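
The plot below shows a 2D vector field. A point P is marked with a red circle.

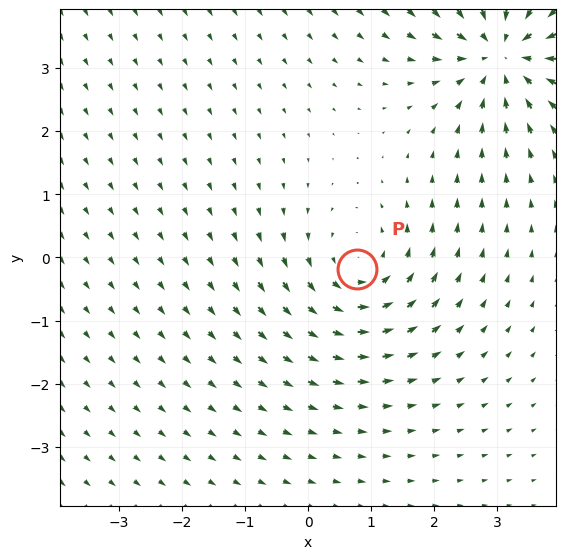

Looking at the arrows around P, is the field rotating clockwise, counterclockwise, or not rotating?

counterclockwise

Near P at (0.8, -0.2) the arrows circulate counterclockwise. The curl (z-component) there is about +3; positive curl means counterclockwise rotation.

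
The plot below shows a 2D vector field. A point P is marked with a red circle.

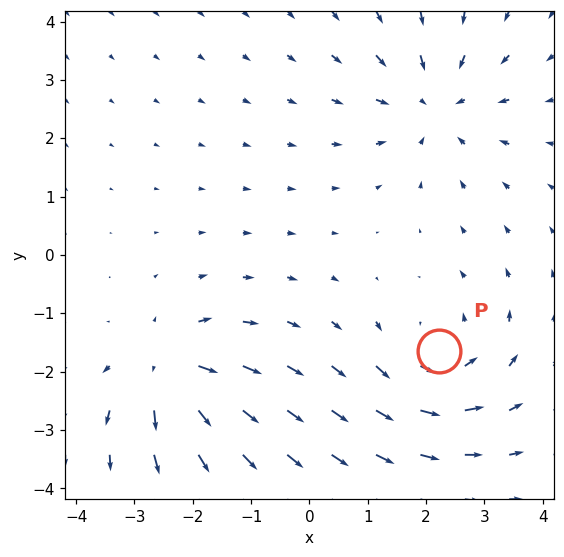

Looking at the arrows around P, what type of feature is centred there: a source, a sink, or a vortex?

vortex

At P (2.2, -1.6) the arrows circulate counterclockwise. Divergence ≈0, curl about +5 — near-zero divergence with nonzero curl is a vortex.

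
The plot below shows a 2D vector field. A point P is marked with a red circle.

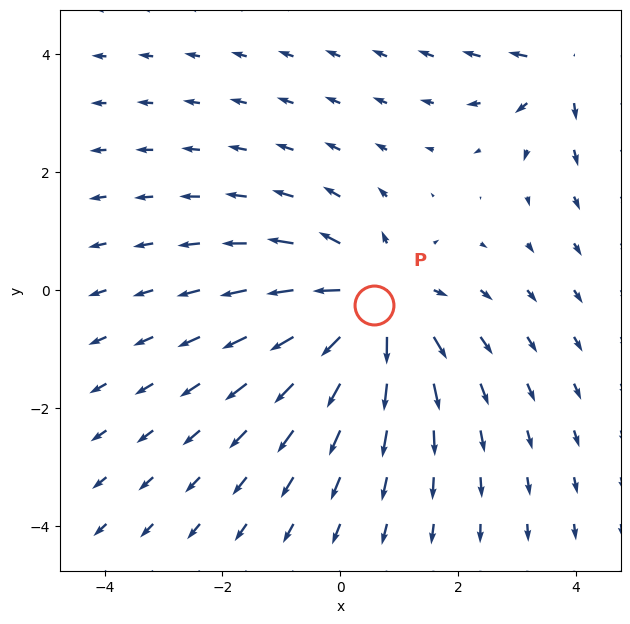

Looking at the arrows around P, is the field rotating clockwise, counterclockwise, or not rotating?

not rotating

Near P at (0.6, -0.2) the arrows show no circulation. The curl there is ≈0.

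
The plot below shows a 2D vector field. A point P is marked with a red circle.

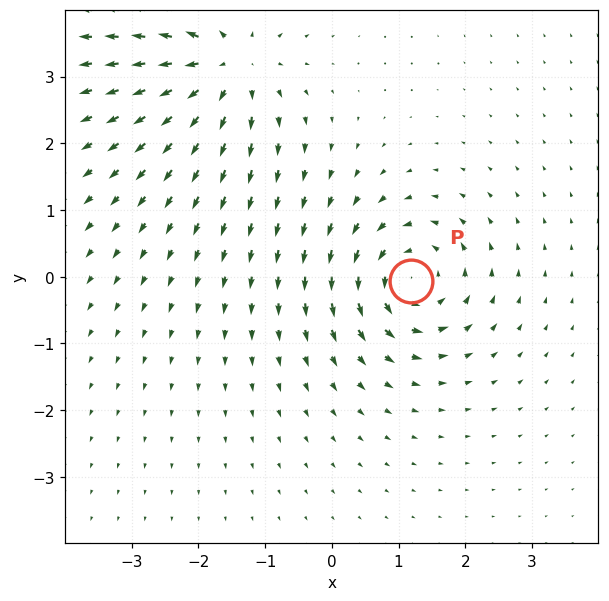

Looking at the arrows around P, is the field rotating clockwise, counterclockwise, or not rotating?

counterclockwise

Near P at (1.2, -0.1) the arrows circulate counterclockwise. The curl (z-component) there is about +5; positive curl means counterclockwise rotation.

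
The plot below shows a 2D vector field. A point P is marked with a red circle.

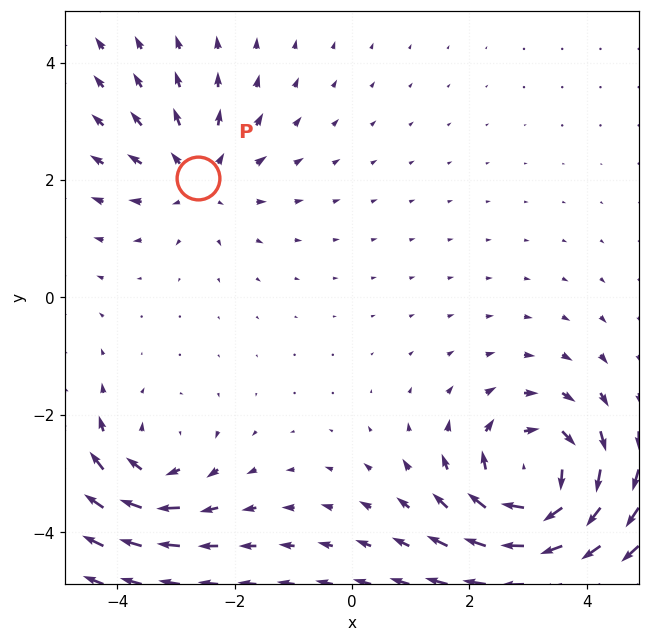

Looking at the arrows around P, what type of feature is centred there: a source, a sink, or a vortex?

source

At P (-2.6, 2.0) the arrows spread outward. Divergence about +3, curl ≈0 — positive divergence with near-zero curl is a source.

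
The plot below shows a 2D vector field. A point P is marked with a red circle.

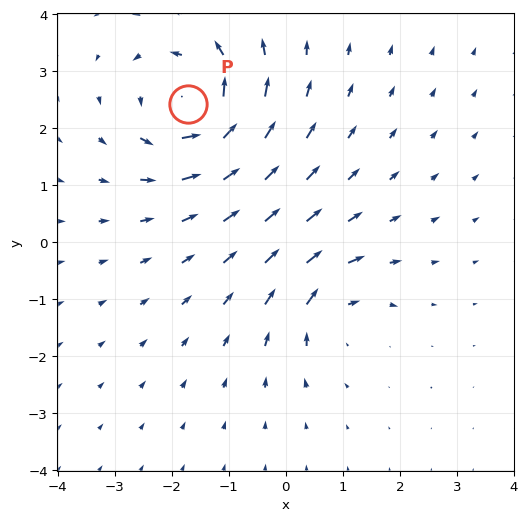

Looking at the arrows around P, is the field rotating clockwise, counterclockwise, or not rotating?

counterclockwise

Near P at (-1.7, 2.4) the arrows circulate counterclockwise. The curl (z-component) there is about +5; positive curl means counterclockwise rotation.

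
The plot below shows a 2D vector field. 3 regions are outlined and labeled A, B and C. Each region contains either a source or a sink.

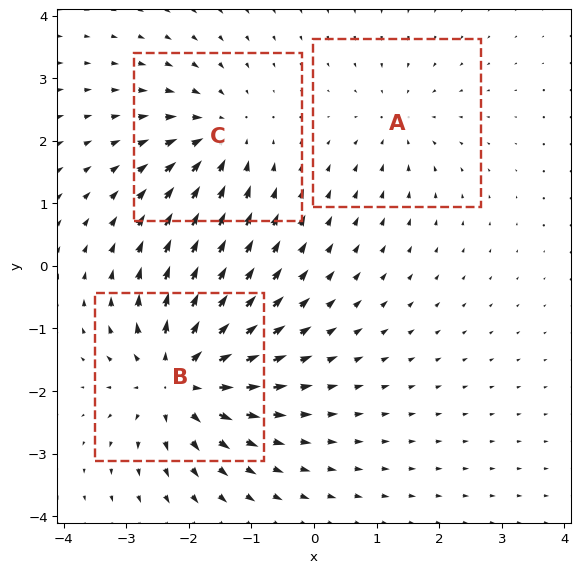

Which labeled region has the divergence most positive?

Divergence at each region's feature centre — A: about -2, B: about +5, C: about -4. Region B is most positive.

B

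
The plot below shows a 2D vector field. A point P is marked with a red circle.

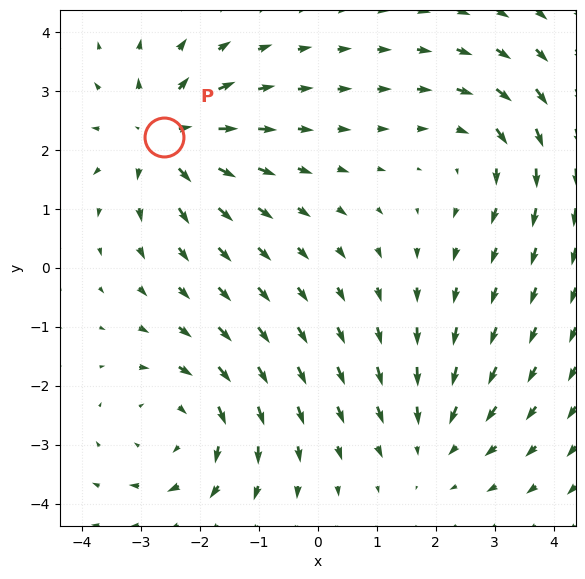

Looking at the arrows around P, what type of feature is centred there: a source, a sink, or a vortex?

At P (-2.6, 2.2) the arrows spread outward. Divergence about +5, curl ≈0 — positive divergence with near-zero curl is a source.

source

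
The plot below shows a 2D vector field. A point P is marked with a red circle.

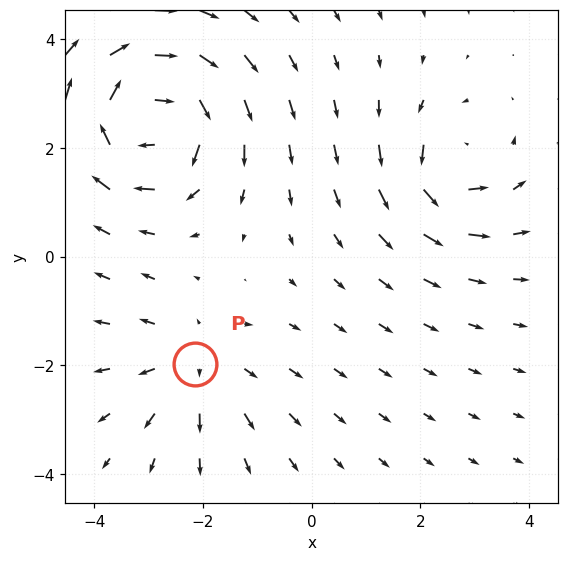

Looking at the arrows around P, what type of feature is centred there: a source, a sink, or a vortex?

At P (-2.1, -2.0) the arrows spread outward. Divergence about +2, curl ≈0 — positive divergence with near-zero curl is a source.

source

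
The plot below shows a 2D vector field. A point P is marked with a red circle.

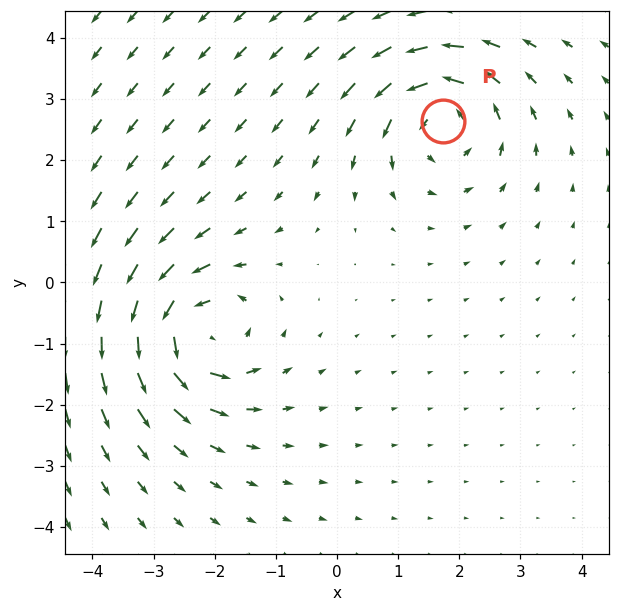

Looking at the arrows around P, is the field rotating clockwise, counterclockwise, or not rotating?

Near P at (1.7, 2.6) the arrows circulate counterclockwise. The curl (z-component) there is about +5; positive curl means counterclockwise rotation.

counterclockwise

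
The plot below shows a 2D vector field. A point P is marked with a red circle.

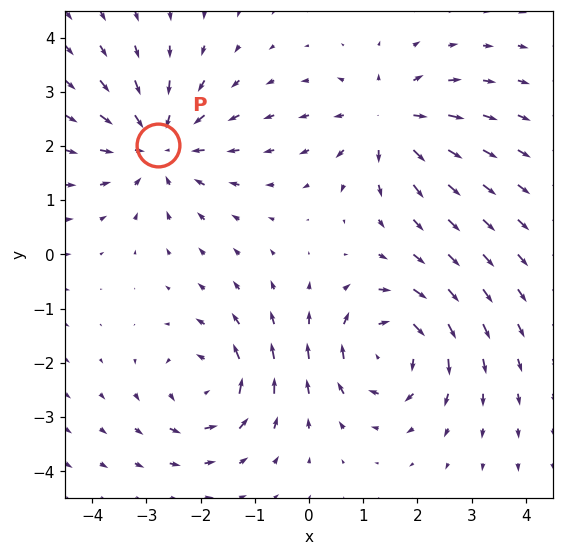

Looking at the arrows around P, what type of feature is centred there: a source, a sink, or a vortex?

At P (-2.8, 2.0) the arrows converge inward. Divergence about -4, curl ≈0 — negative divergence with near-zero curl is a sink.

sink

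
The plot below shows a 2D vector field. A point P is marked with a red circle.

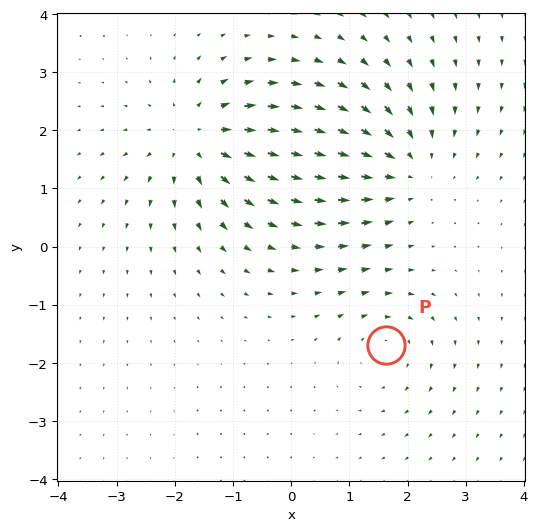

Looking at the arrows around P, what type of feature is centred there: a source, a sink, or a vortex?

At P (1.6, -1.7) the arrows circulate clockwise. Divergence ≈0, curl about -3 — near-zero divergence with nonzero curl is a vortex.

vortex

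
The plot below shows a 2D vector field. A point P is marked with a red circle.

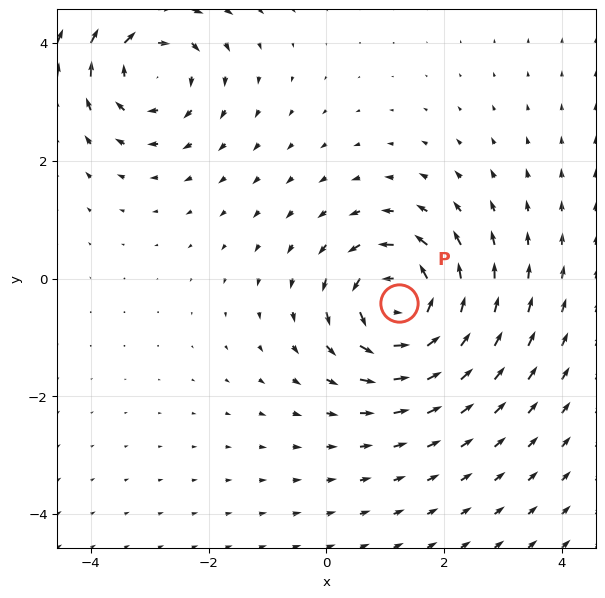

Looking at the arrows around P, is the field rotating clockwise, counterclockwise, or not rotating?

Near P at (1.2, -0.4) the arrows circulate counterclockwise. The curl (z-component) there is about +5; positive curl means counterclockwise rotation.

counterclockwise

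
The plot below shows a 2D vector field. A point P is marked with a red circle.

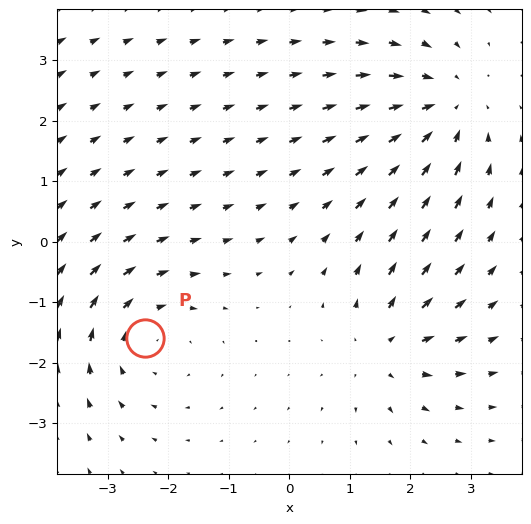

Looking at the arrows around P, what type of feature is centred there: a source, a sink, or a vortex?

At P (-2.4, -1.6) the arrows circulate clockwise. Divergence ≈0, curl about -4 — near-zero divergence with nonzero curl is a vortex.

vortex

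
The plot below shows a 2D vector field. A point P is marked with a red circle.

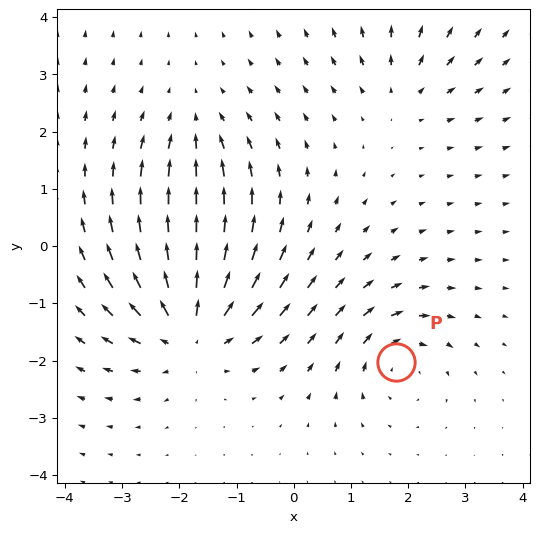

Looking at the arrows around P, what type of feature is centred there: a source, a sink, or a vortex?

vortex

At P (1.8, -2.0) the arrows circulate clockwise. Divergence ≈0, curl about -4 — near-zero divergence with nonzero curl is a vortex.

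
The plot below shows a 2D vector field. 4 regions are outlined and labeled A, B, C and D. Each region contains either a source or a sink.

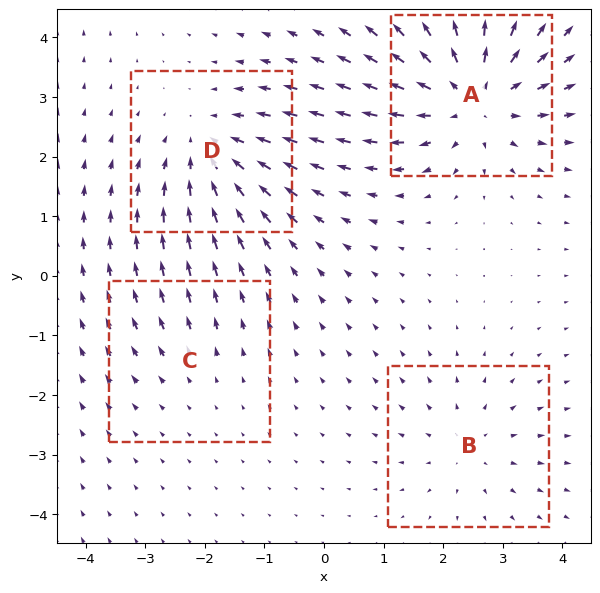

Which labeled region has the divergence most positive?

A

Divergence at each region's feature centre — A: about +7, B: about +3, C: about +2, D: about -5. Region A is most positive.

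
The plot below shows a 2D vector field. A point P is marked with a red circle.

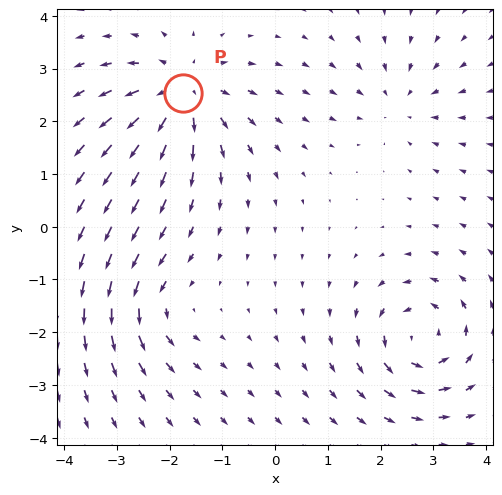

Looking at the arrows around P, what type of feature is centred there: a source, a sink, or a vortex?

source

At P (-1.8, 2.5) the arrows spread outward. Divergence about +6, curl ≈0 — positive divergence with near-zero curl is a source.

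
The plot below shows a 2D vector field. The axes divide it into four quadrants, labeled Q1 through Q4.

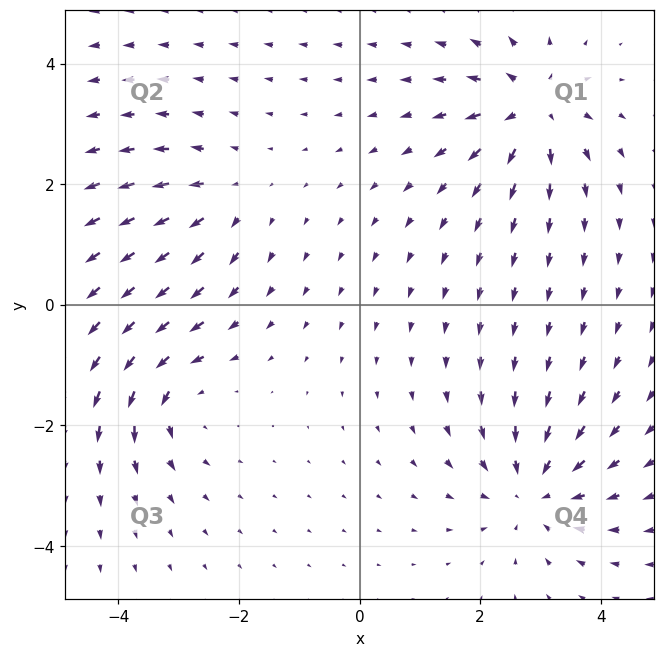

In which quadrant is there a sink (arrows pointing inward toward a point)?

The sink sits at approximately (2.9, -3.1), which lies in quadrant Q4. The divergence there is about -5, negative as expected for a sink.

Q4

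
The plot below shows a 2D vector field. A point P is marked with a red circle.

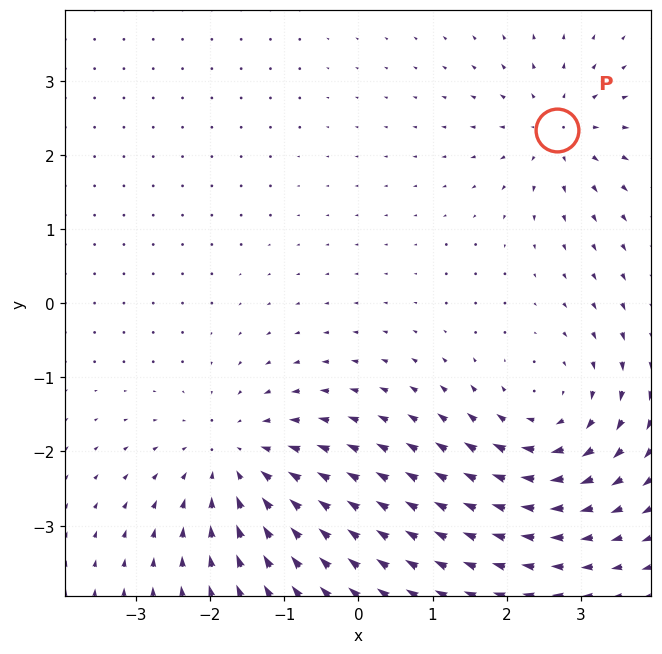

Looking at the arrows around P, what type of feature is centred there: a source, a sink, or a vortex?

At P (2.7, 2.3) the arrows spread outward. Divergence about +4, curl ≈0 — positive divergence with near-zero curl is a source.

source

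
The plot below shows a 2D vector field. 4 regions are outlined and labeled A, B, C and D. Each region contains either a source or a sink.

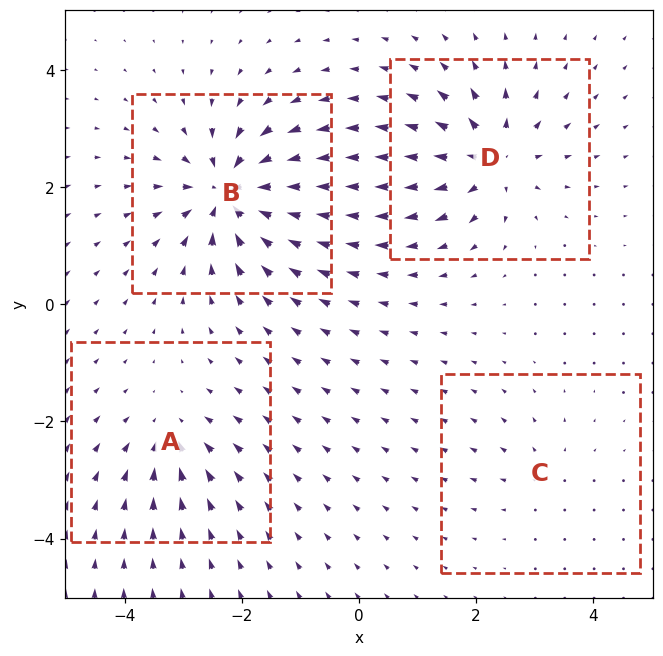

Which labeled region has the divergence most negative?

B

Divergence at each region's feature centre — A: about -4, B: about -8, C: about +2, D: about +7. Region B is most negative.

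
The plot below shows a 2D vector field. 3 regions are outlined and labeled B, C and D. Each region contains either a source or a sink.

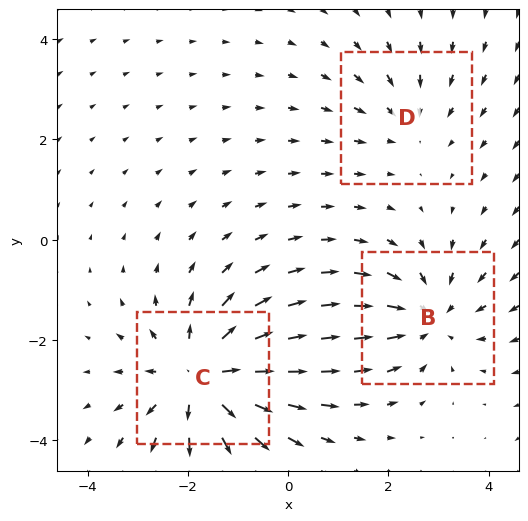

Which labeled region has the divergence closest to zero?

D

Divergence at each region's feature centre — B: about -3, C: about +4, D: about -2. Region D is closest to zero.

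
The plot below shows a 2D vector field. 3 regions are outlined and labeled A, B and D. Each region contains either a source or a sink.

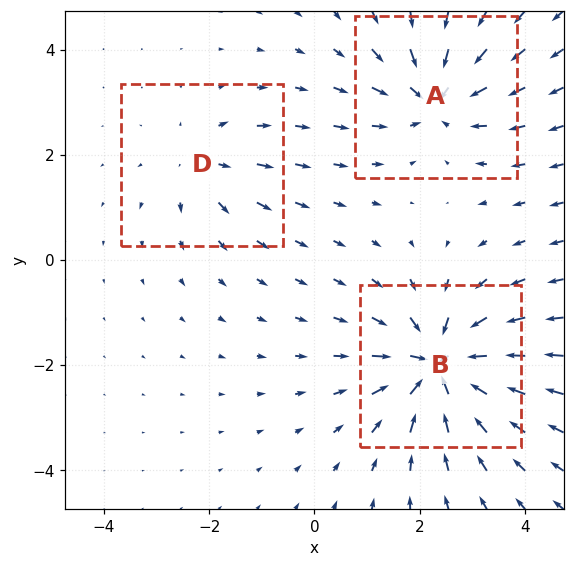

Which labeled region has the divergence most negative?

Divergence at each region's feature centre — A: about -4, B: about -5, D: about +2. Region B is most negative.

B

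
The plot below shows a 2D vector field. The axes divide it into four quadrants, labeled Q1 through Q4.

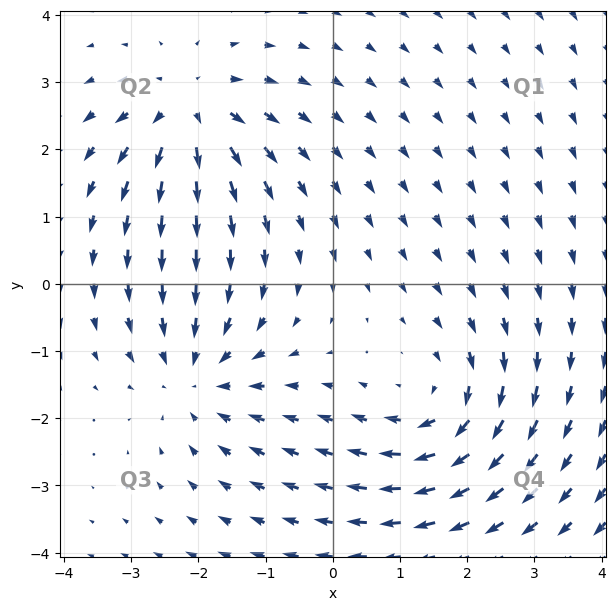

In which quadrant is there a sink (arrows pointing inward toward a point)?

The sink sits at approximately (-2.0, -1.4), which lies in quadrant Q3. The divergence there is about -4, negative as expected for a sink.

Q3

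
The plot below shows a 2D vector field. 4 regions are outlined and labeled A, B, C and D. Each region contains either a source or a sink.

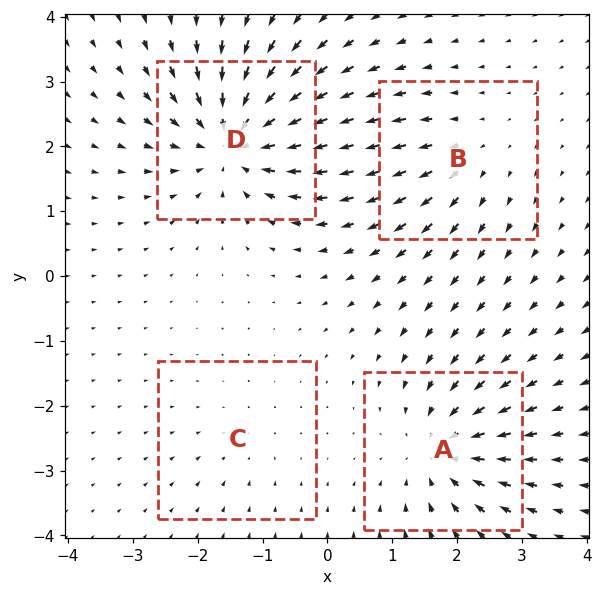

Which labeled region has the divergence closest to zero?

C

Divergence at each region's feature centre — A: about -6, B: about +4, C: about -2, D: about -8. Region C is closest to zero.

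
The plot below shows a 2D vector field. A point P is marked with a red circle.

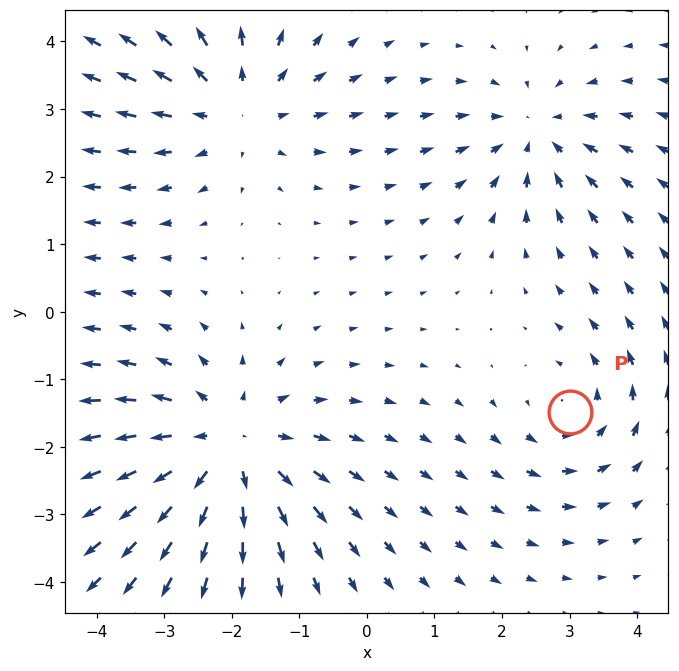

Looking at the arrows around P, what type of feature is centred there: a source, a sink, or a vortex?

At P (3.0, -1.5) the arrows circulate counterclockwise. Divergence ≈0, curl about +3 — near-zero divergence with nonzero curl is a vortex.

vortex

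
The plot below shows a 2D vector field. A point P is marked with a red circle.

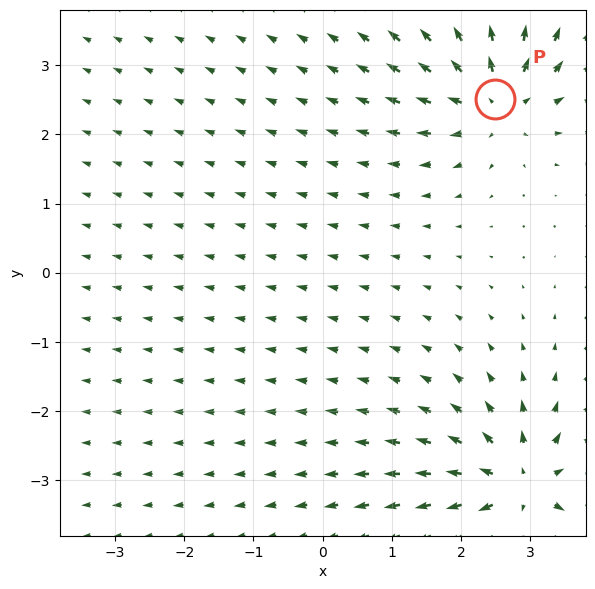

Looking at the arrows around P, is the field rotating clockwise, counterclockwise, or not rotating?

not rotating

Near P at (2.5, 2.5) the arrows show no circulation. The curl there is ≈0.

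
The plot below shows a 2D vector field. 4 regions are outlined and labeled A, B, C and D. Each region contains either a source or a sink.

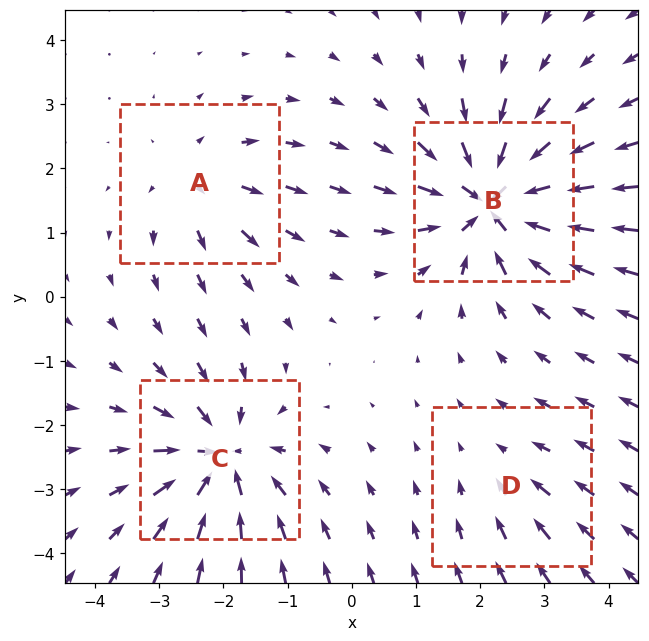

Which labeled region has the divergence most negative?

Divergence at each region's feature centre — A: about +4, B: about -8, C: about -6, D: about -2. Region B is most negative.

B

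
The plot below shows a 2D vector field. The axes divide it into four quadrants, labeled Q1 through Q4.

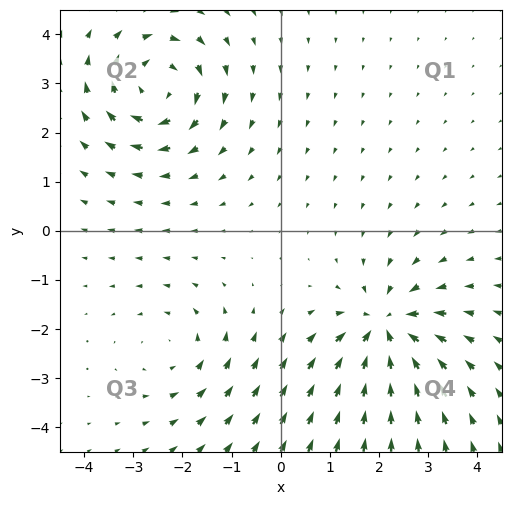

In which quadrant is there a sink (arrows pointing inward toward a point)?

The sink sits at approximately (2.1, -2.0), which lies in quadrant Q4. The divergence there is about -5, negative as expected for a sink.

Q4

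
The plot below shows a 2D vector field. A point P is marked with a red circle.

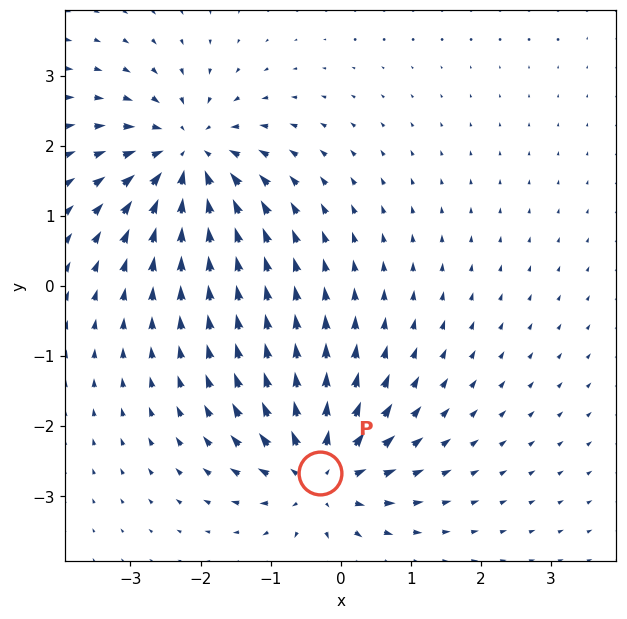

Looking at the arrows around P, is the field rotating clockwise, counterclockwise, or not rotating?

not rotating

Near P at (-0.3, -2.7) the arrows show no circulation. The curl there is ≈0.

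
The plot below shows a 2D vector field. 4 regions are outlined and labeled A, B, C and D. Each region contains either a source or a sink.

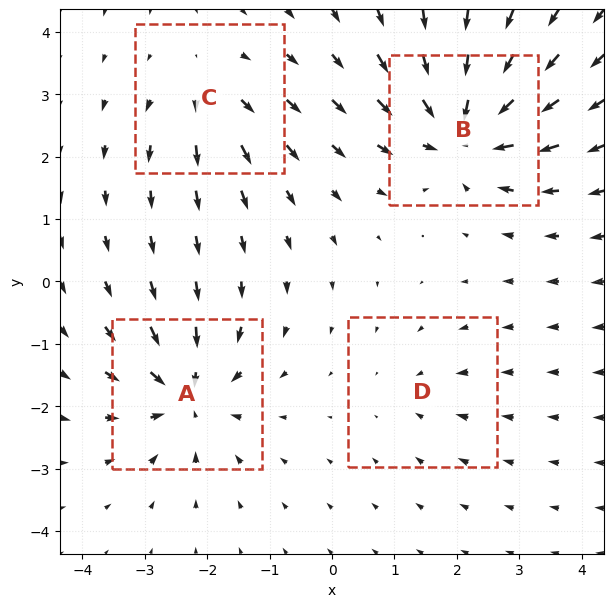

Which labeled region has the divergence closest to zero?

Divergence at each region's feature centre — A: about -7, B: about -8, C: about +4, D: about -2. Region D is closest to zero.

D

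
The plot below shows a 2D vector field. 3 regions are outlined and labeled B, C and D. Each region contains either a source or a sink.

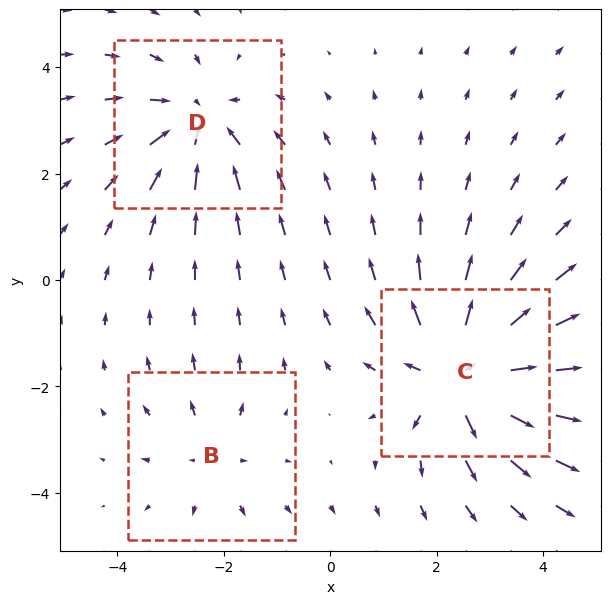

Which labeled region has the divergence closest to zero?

Divergence at each region's feature centre — B: about +2, C: about +4, D: about -3. Region B is closest to zero.

B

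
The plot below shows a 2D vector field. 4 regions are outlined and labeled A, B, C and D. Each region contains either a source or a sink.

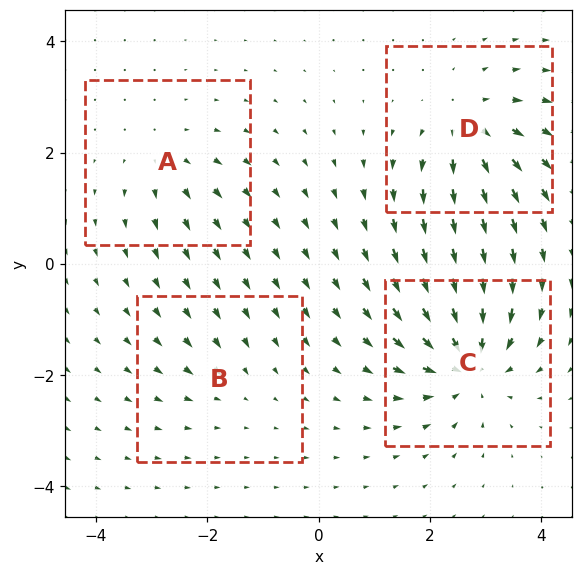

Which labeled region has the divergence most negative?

Divergence at each region's feature centre — A: about +3, B: about -2, C: about -7, D: about +5. Region C is most negative.

C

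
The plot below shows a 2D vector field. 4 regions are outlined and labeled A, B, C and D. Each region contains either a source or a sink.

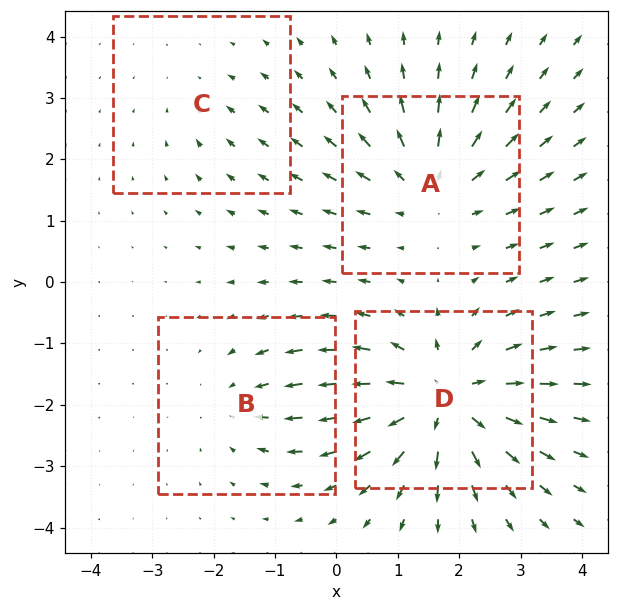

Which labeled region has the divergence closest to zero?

Divergence at each region's feature centre — A: about +5, B: about -3, C: about -2, D: about +7. Region C is closest to zero.

C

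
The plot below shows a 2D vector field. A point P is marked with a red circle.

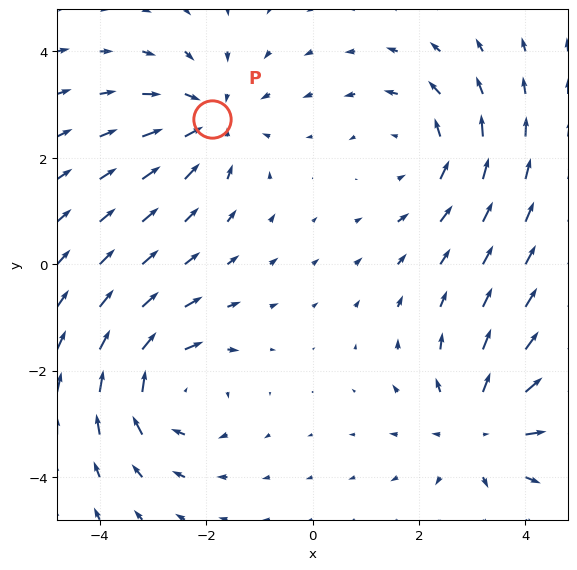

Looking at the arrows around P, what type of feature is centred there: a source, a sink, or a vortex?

sink

At P (-1.9, 2.7) the arrows converge inward. Divergence about -3, curl ≈0 — negative divergence with near-zero curl is a sink.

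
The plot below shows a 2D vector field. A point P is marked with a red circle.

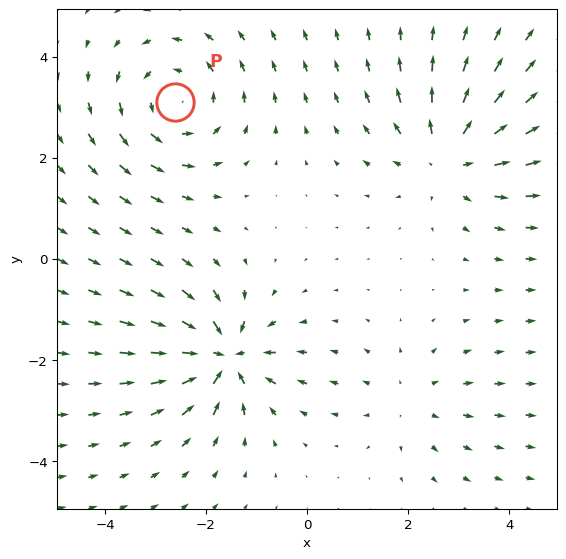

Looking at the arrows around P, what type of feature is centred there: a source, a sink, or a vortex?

At P (-2.6, 3.1) the arrows circulate counterclockwise. Divergence ≈0, curl about +4 — near-zero divergence with nonzero curl is a vortex.

vortex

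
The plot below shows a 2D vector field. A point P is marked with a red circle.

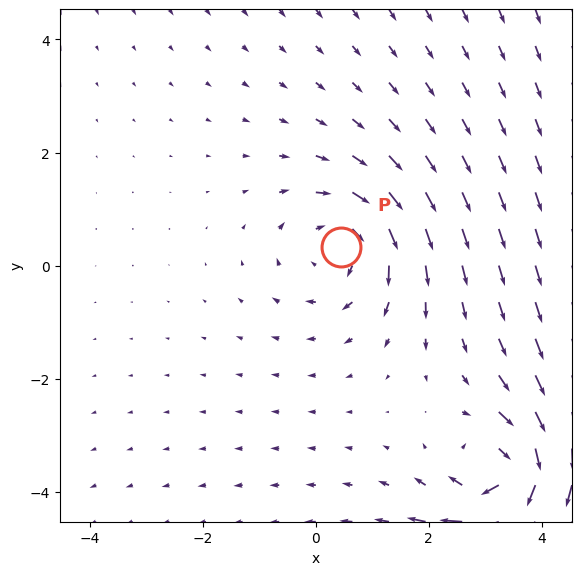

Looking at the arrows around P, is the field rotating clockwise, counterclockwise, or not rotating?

clockwise

Near P at (0.5, 0.3) the arrows circulate clockwise. The curl (z-component) there is about -3; negative curl means clockwise rotation.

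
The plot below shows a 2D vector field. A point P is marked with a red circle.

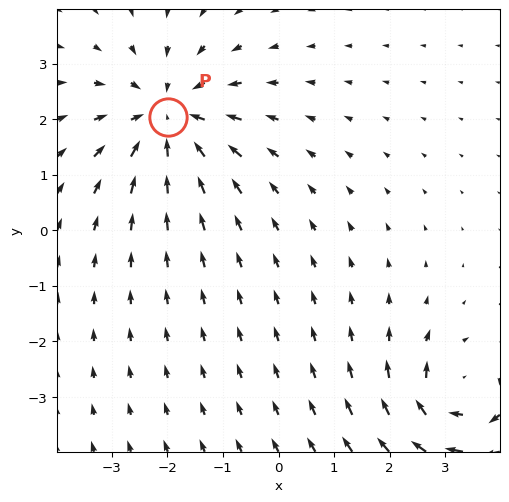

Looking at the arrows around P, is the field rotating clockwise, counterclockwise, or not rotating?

not rotating

Near P at (-2.0, 2.0) the arrows show no circulation. The curl there is ≈0.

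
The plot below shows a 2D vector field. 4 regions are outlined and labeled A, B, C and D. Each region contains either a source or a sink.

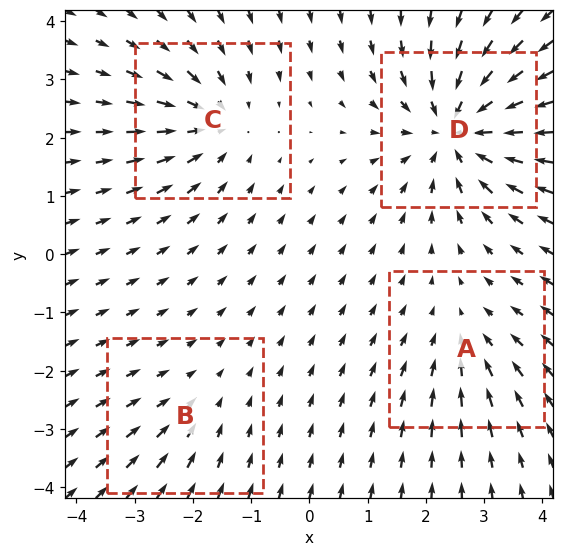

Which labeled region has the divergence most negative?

Divergence at each region's feature centre — A: about -3, B: about -2, C: about -4, D: about -7. Region D is most negative.

D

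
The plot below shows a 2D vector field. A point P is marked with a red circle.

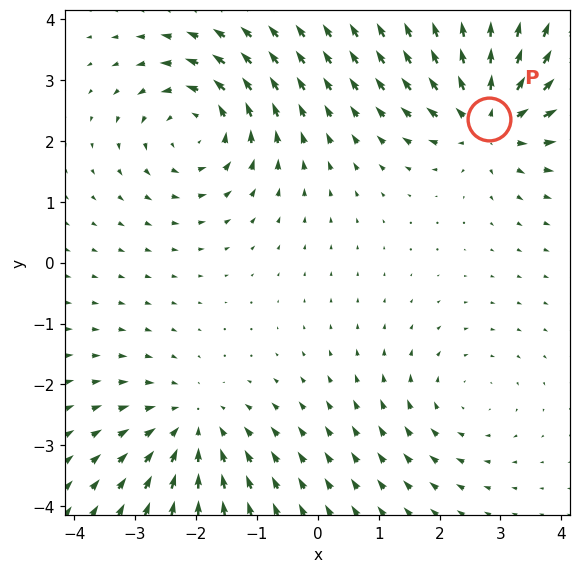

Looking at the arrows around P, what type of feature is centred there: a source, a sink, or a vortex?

At P (2.8, 2.4) the arrows spread outward. Divergence about +6, curl ≈0 — positive divergence with near-zero curl is a source.

source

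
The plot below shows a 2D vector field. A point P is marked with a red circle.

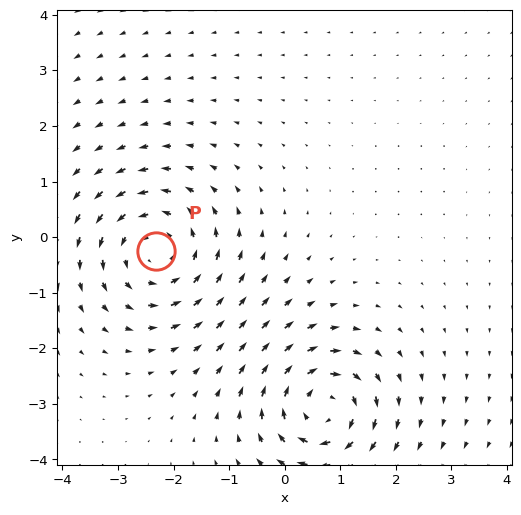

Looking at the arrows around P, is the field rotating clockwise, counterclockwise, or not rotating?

Near P at (-2.3, -0.2) the arrows circulate counterclockwise. The curl (z-component) there is about +4; positive curl means counterclockwise rotation.

counterclockwise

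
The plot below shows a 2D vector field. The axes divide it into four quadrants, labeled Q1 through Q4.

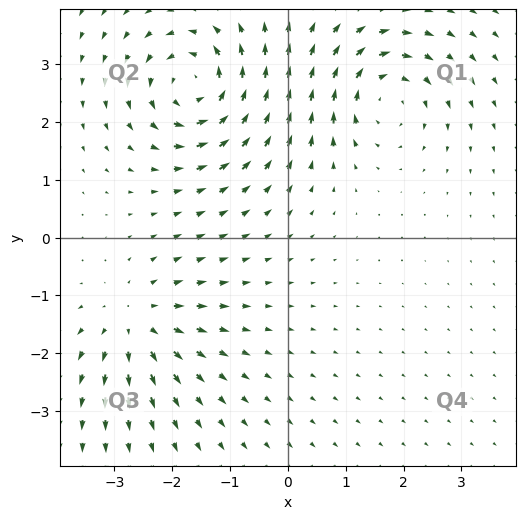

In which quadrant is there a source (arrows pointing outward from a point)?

Q3

The source sits at approximately (-2.6, -1.5), which lies in quadrant Q3. The divergence there is about +4, positive as expected for a source.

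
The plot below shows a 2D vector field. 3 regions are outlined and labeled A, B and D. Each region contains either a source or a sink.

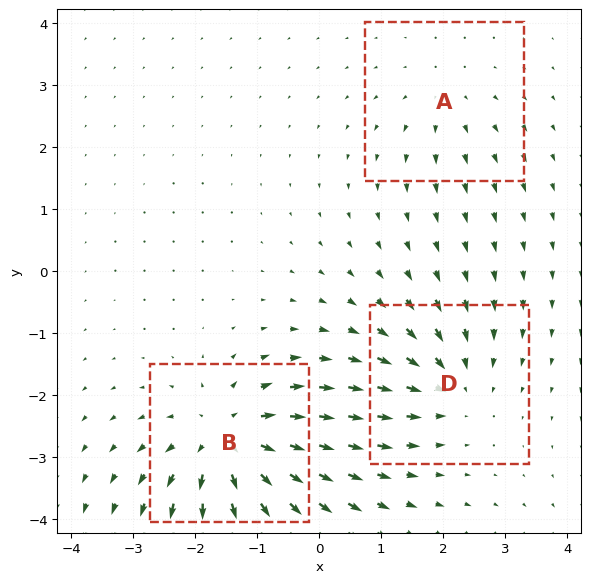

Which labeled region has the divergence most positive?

B

Divergence at each region's feature centre — A: about +2, B: about +6, D: about -4. Region B is most positive.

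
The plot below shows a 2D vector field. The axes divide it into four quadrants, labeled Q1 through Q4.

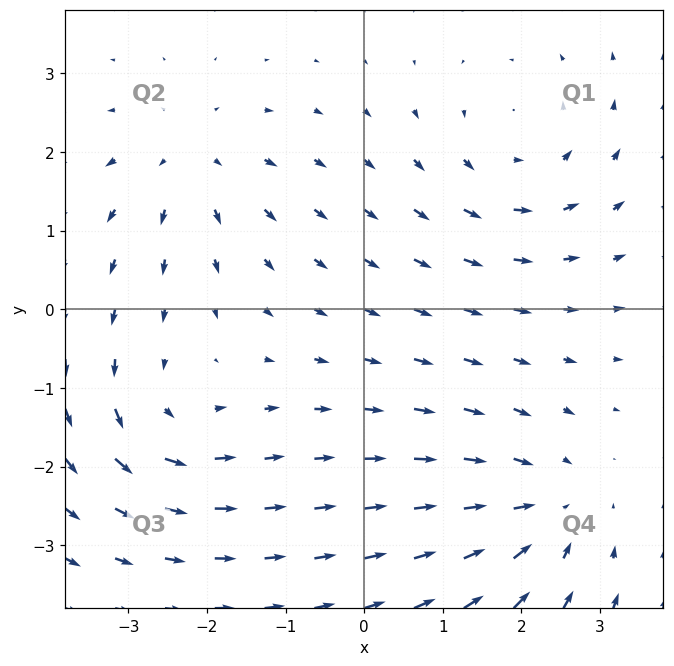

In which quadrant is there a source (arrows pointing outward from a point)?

Q2

The source sits at approximately (-2.2, 1.9), which lies in quadrant Q2. The divergence there is about +4, positive as expected for a source.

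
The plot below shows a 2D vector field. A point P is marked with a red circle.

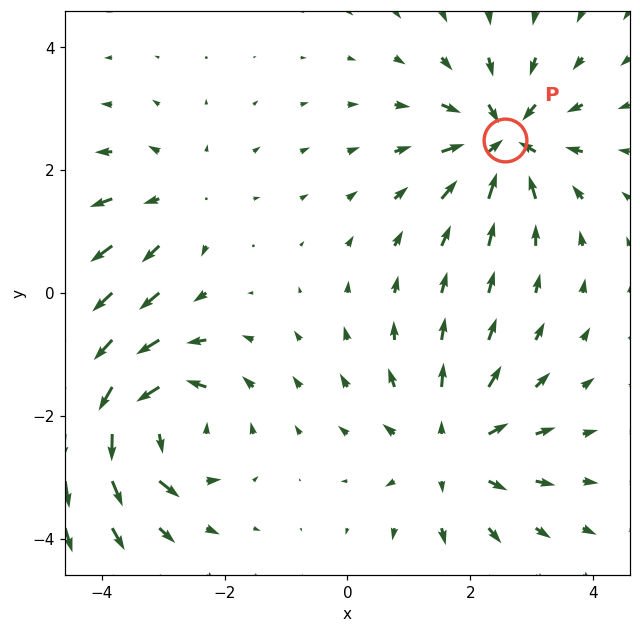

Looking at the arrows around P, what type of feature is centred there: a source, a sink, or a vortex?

sink

At P (2.6, 2.5) the arrows converge inward. Divergence about -6, curl ≈0 — negative divergence with near-zero curl is a sink.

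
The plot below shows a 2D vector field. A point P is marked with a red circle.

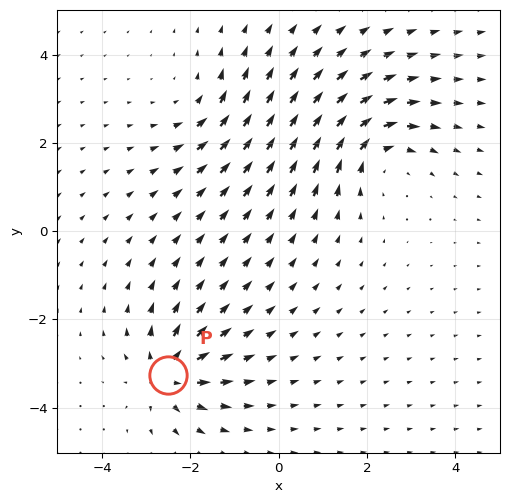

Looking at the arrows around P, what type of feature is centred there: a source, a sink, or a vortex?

At P (-2.5, -3.3) the arrows spread outward. Divergence about +5, curl ≈0 — positive divergence with near-zero curl is a source.

source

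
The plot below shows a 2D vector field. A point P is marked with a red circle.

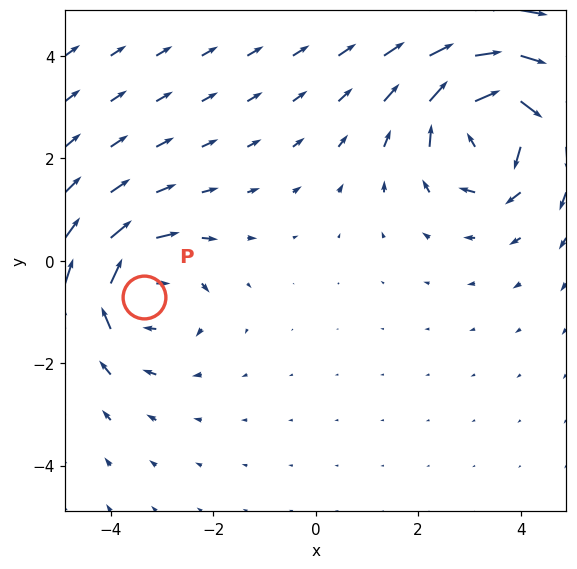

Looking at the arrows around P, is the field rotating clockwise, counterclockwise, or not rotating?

clockwise

Near P at (-3.4, -0.7) the arrows circulate clockwise. The curl (z-component) there is about -4; negative curl means clockwise rotation.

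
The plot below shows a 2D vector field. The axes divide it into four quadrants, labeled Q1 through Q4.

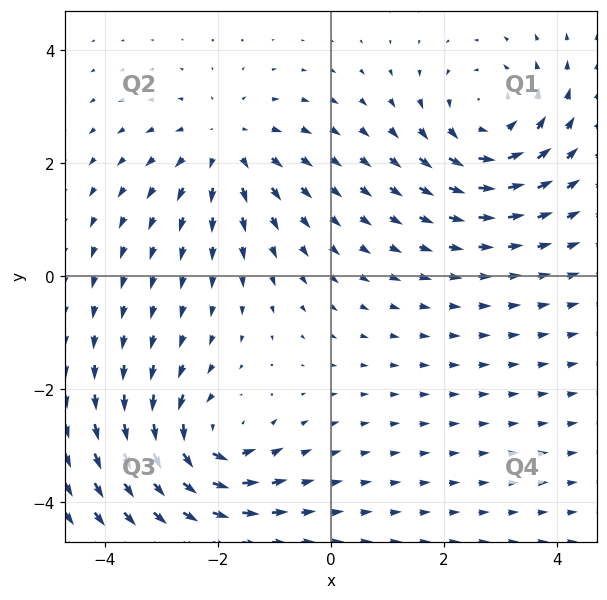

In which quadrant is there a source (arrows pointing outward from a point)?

The source sits at approximately (-1.9, 2.3), which lies in quadrant Q2. The divergence there is about +4, positive as expected for a source.

Q2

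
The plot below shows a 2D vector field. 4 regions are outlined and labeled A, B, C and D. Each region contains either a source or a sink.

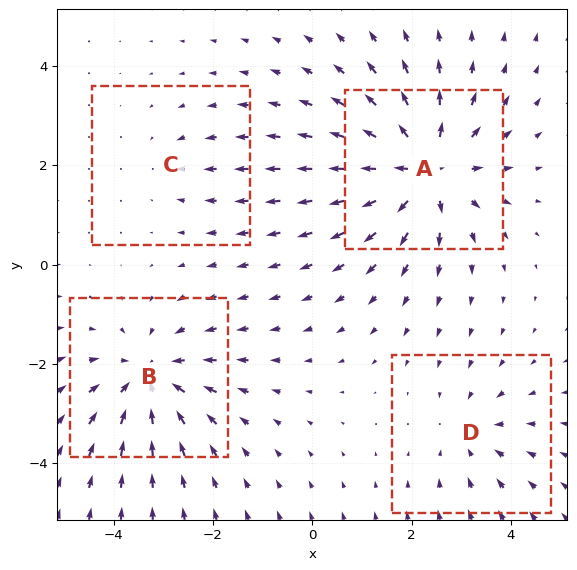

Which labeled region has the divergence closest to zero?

Divergence at each region's feature centre — A: about +6, B: about -5, C: about -2, D: about -3. Region C is closest to zero.

C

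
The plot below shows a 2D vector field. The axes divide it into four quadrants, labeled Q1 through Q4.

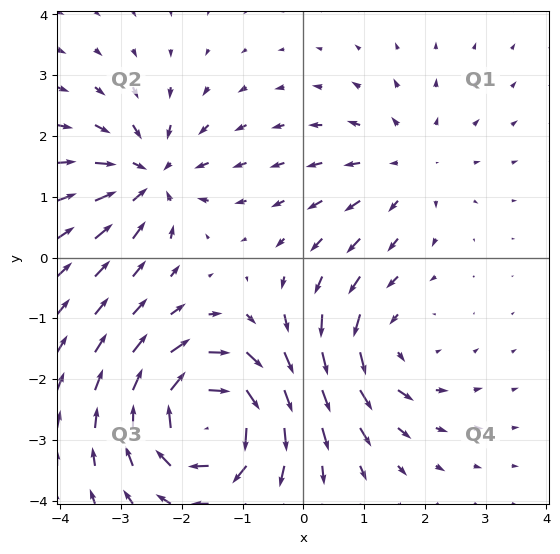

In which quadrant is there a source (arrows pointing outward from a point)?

The source sits at approximately (1.7, 1.5), which lies in quadrant Q1. The divergence there is about +2, positive as expected for a source.

Q1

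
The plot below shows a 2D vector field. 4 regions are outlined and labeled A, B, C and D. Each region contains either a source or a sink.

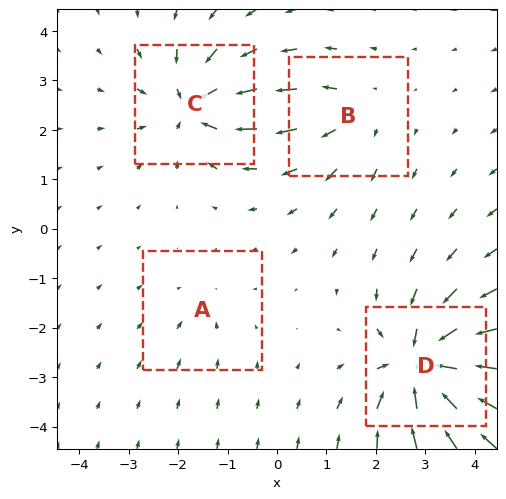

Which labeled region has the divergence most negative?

D

Divergence at each region's feature centre — A: about -2, B: about +4, C: about -6, D: about -8. Region D is most negative.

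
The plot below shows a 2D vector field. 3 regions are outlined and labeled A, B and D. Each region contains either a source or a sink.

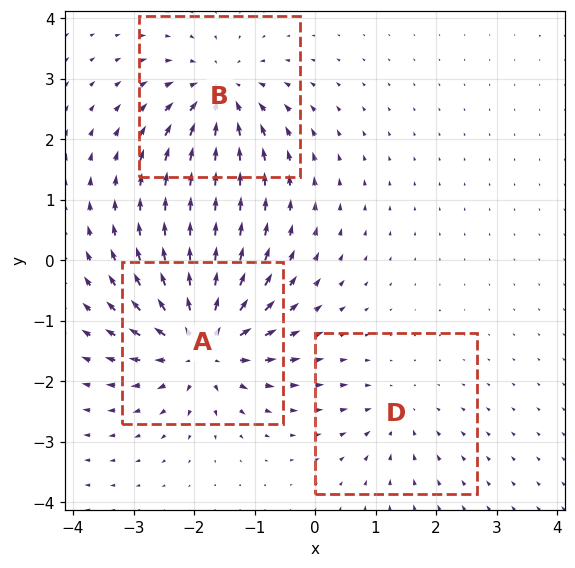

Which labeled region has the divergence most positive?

Divergence at each region's feature centre — A: about +6, B: about -4, D: about -2. Region A is most positive.

A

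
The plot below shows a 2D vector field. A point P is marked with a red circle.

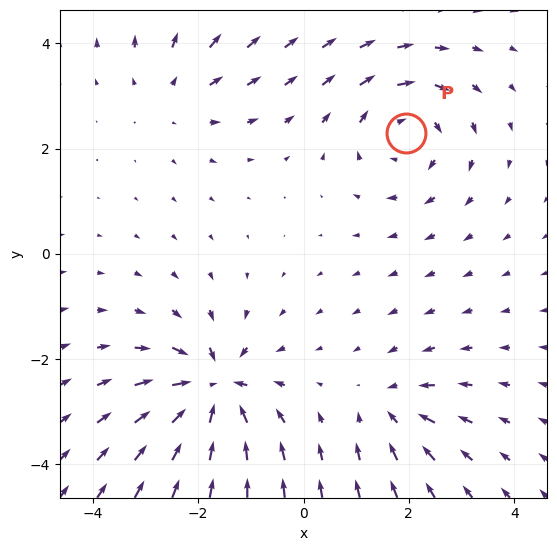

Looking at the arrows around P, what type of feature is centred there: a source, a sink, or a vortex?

vortex

At P (1.9, 2.3) the arrows circulate clockwise. Divergence ≈0, curl about -4 — near-zero divergence with nonzero curl is a vortex.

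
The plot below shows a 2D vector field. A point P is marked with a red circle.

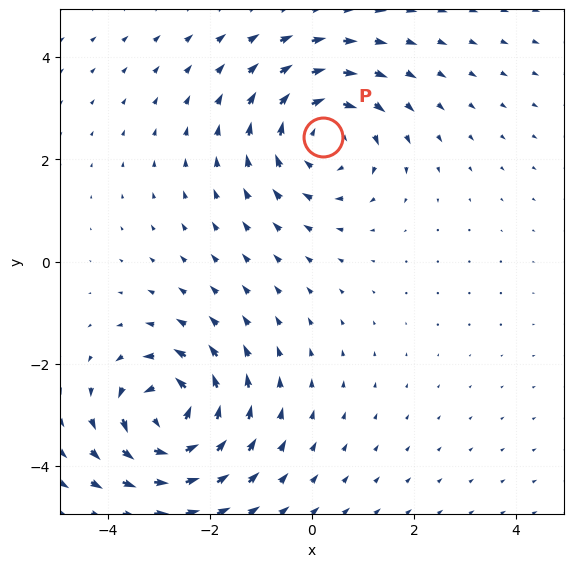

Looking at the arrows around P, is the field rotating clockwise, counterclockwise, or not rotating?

clockwise

Near P at (0.2, 2.4) the arrows circulate clockwise. The curl (z-component) there is about -4; negative curl means clockwise rotation.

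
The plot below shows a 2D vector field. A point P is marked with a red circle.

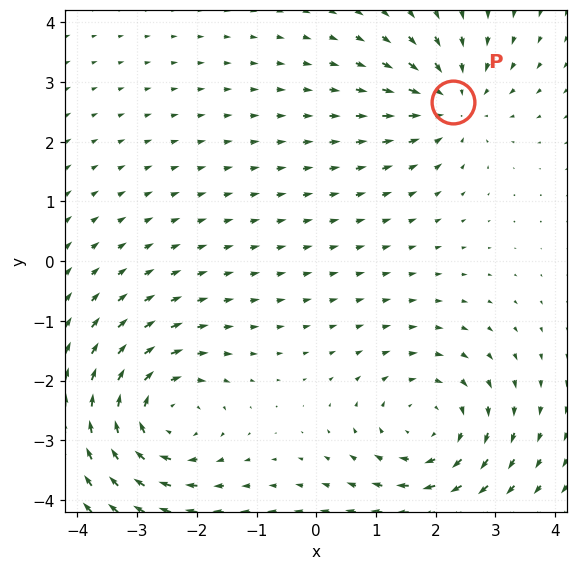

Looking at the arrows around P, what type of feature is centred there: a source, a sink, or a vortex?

sink

At P (2.3, 2.7) the arrows converge inward. Divergence about -4, curl ≈0 — negative divergence with near-zero curl is a sink.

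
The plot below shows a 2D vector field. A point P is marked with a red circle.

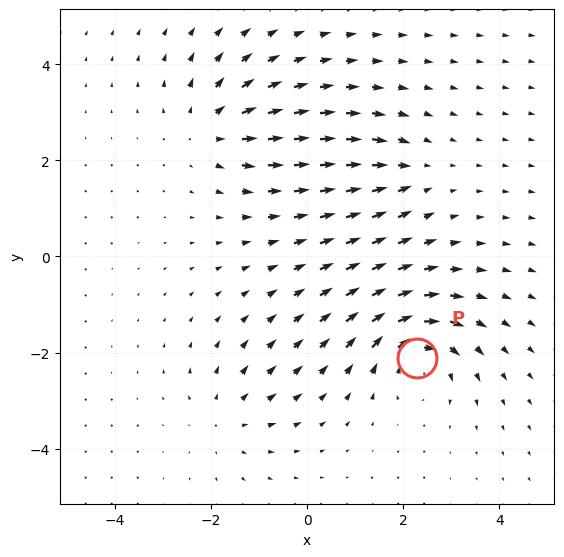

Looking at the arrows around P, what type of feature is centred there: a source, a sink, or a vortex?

vortex

At P (2.3, -2.1) the arrows circulate clockwise. Divergence ≈0, curl about -7 — near-zero divergence with nonzero curl is a vortex.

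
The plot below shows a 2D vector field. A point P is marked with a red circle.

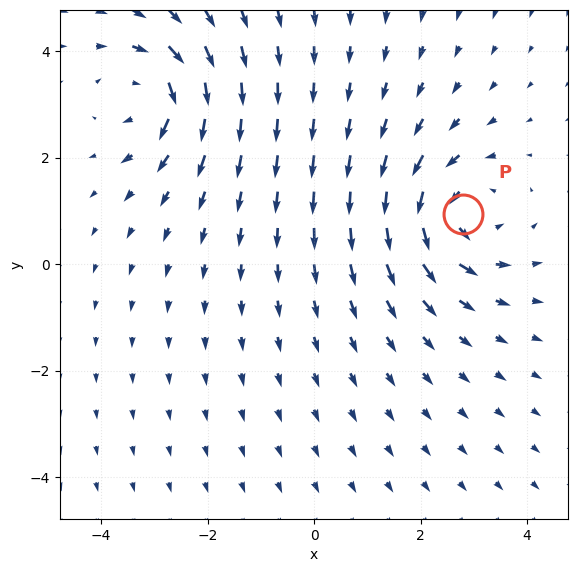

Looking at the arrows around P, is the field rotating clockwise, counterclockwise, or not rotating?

counterclockwise

Near P at (2.8, 1.0) the arrows circulate counterclockwise. The curl (z-component) there is about +5; positive curl means counterclockwise rotation.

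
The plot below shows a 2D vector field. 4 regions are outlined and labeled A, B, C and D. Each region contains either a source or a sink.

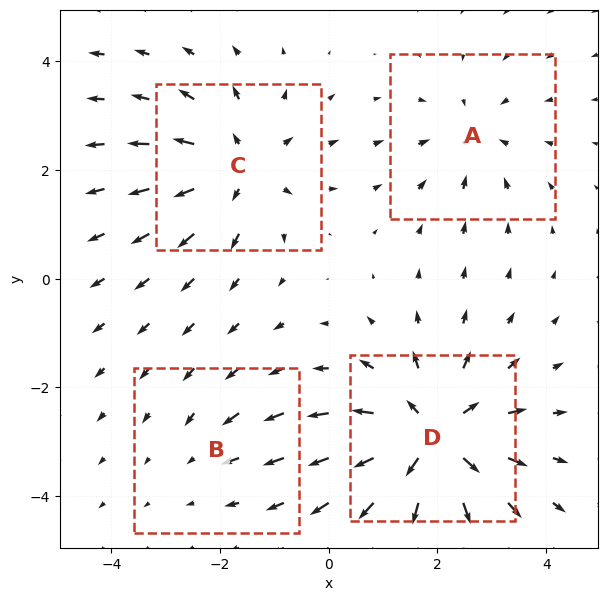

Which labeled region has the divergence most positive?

Divergence at each region's feature centre — A: about -3, B: about -2, C: about +5, D: about +7. Region D is most positive.

D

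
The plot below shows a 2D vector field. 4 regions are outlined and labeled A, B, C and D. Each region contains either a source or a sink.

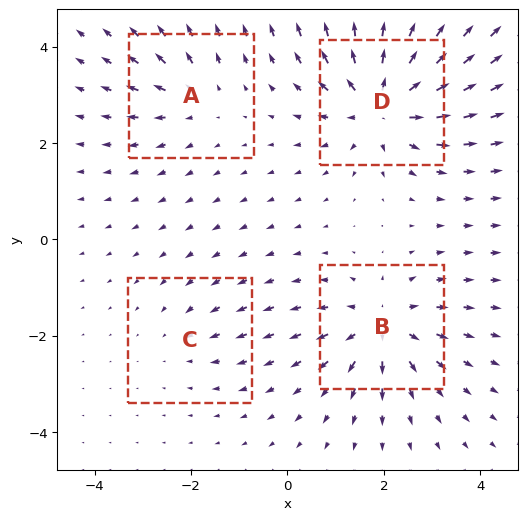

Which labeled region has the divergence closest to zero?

Divergence at each region's feature centre — A: about +3, B: about +5, C: about -2, D: about +7. Region C is closest to zero.

C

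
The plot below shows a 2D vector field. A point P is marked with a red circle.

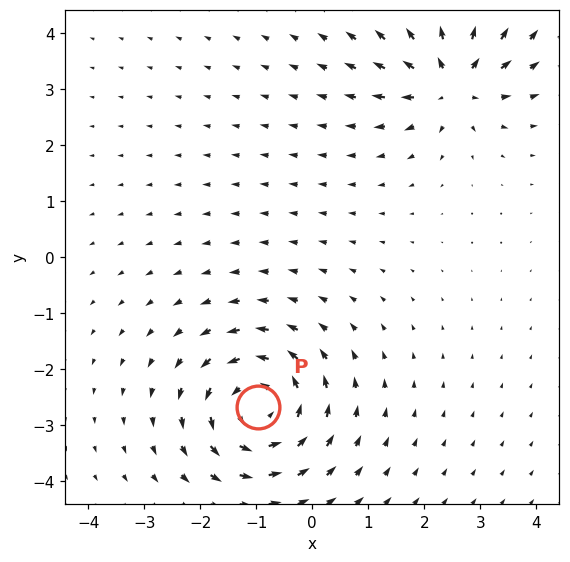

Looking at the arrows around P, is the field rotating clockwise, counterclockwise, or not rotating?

counterclockwise

Near P at (-1.0, -2.7) the arrows circulate counterclockwise. The curl (z-component) there is about +5; positive curl means counterclockwise rotation.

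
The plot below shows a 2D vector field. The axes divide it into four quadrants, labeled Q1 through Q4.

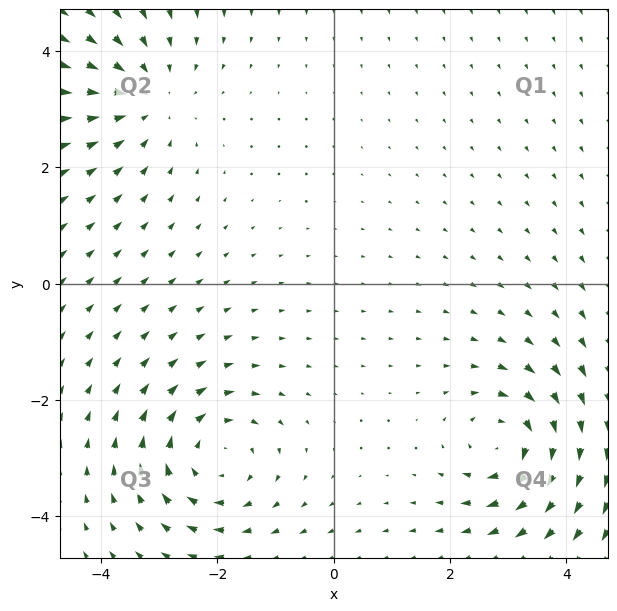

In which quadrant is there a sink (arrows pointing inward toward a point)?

The sink sits at approximately (-3.2, 3.2), which lies in quadrant Q2. The divergence there is about -3, negative as expected for a sink.

Q2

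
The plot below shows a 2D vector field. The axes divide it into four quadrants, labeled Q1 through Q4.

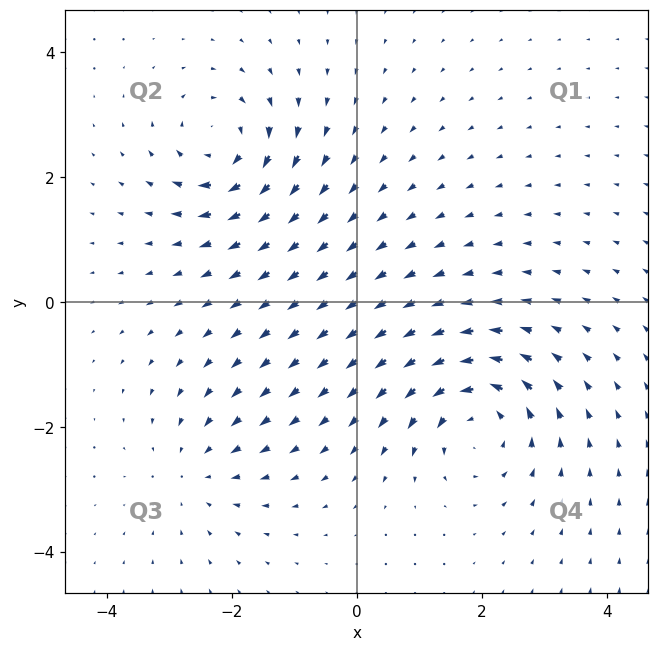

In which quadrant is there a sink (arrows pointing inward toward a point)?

The sink sits at approximately (-2.6, -2.7), which lies in quadrant Q3. The divergence there is about -3, negative as expected for a sink.

Q3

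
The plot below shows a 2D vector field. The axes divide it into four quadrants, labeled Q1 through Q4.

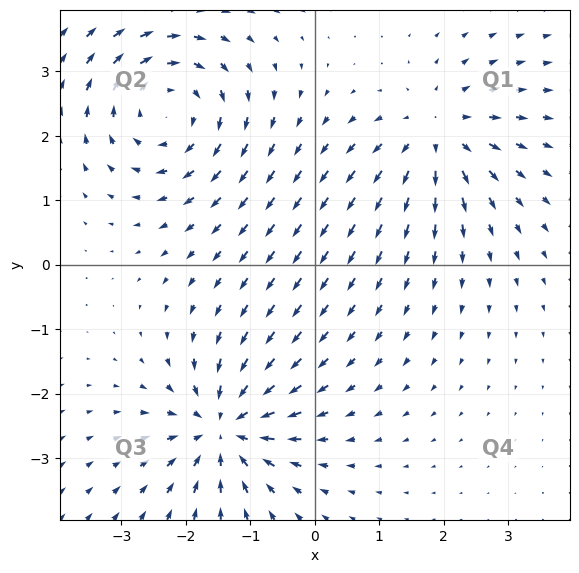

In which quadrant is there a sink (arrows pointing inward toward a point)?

The sink sits at approximately (-1.4, -2.5), which lies in quadrant Q3. The divergence there is about -6, negative as expected for a sink.

Q3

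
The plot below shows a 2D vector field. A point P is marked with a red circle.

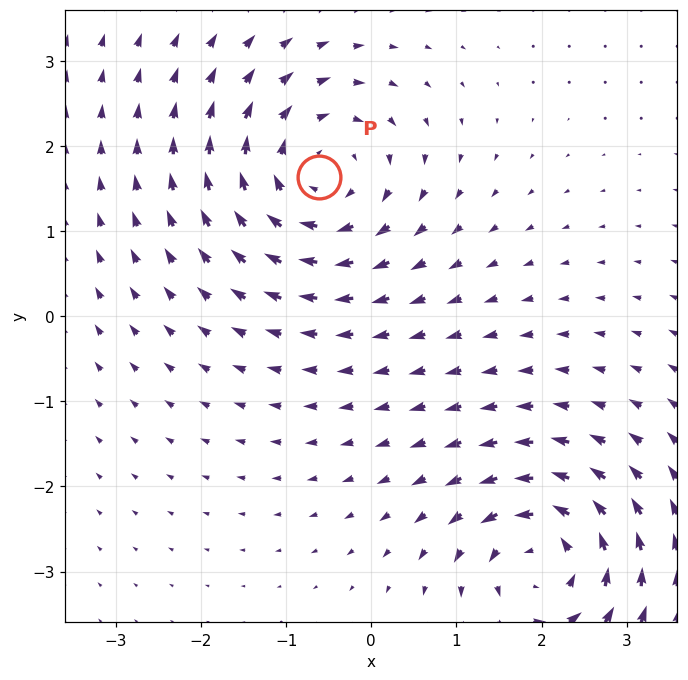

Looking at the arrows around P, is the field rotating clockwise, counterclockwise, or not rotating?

clockwise

Near P at (-0.6, 1.6) the arrows circulate clockwise. The curl (z-component) there is about -4; negative curl means clockwise rotation.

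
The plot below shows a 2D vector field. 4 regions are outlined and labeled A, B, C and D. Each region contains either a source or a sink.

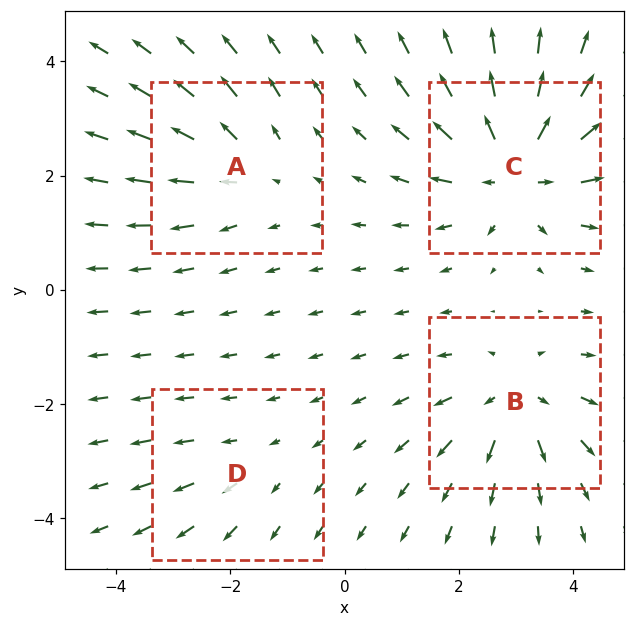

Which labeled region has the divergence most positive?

C

Divergence at each region's feature centre — A: about +3, B: about +5, C: about +7, D: about +2. Region C is most positive.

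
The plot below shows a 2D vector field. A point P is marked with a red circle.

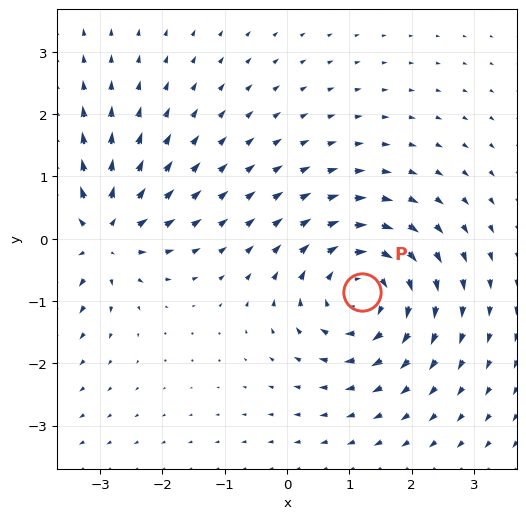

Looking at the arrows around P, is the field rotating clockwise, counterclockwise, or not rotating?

clockwise

Near P at (1.2, -0.9) the arrows circulate clockwise. The curl (z-component) there is about -4; negative curl means clockwise rotation.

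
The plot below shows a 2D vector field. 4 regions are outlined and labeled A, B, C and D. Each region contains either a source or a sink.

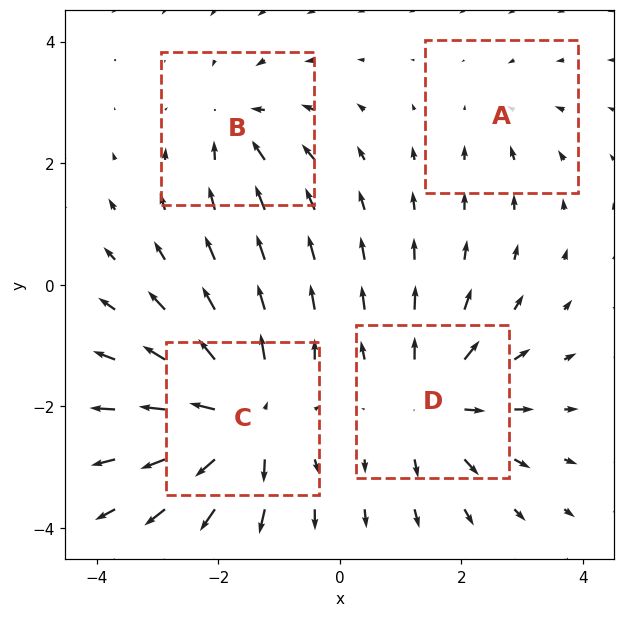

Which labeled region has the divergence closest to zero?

A

Divergence at each region's feature centre — A: about -2, B: about -4, C: about +8, D: about +5. Region A is closest to zero.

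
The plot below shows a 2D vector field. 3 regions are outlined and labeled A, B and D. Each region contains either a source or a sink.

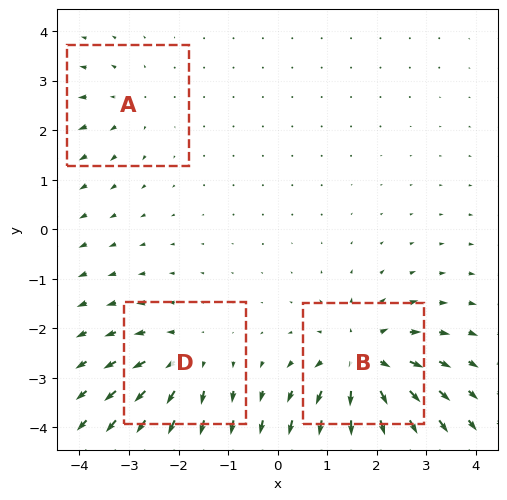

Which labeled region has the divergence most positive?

B

Divergence at each region's feature centre — A: about +2, B: about +5, D: about +3. Region B is most positive.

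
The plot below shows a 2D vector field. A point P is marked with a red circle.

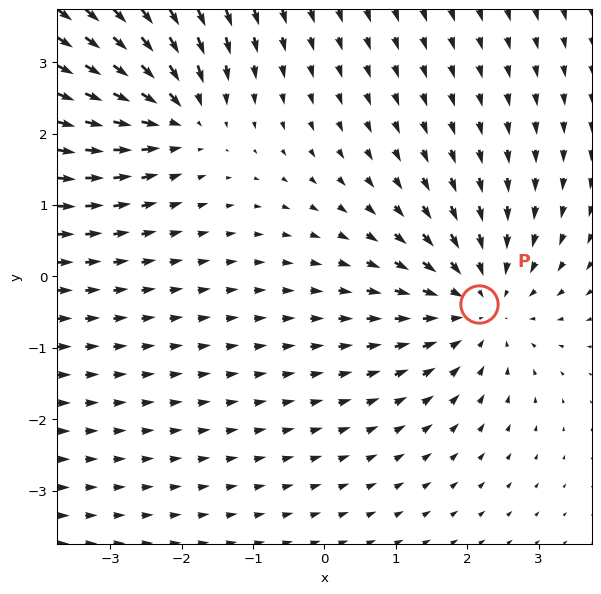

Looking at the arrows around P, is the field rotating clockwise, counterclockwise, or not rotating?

Near P at (2.2, -0.4) the arrows show no circulation. The curl there is ≈0.

not rotating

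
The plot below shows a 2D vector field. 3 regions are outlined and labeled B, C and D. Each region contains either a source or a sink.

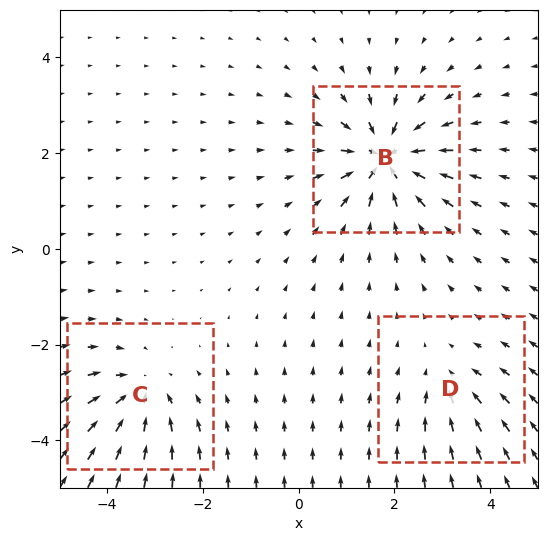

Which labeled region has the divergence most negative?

Divergence at each region's feature centre — B: about -6, C: about -4, D: about -2. Region B is most negative.

B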